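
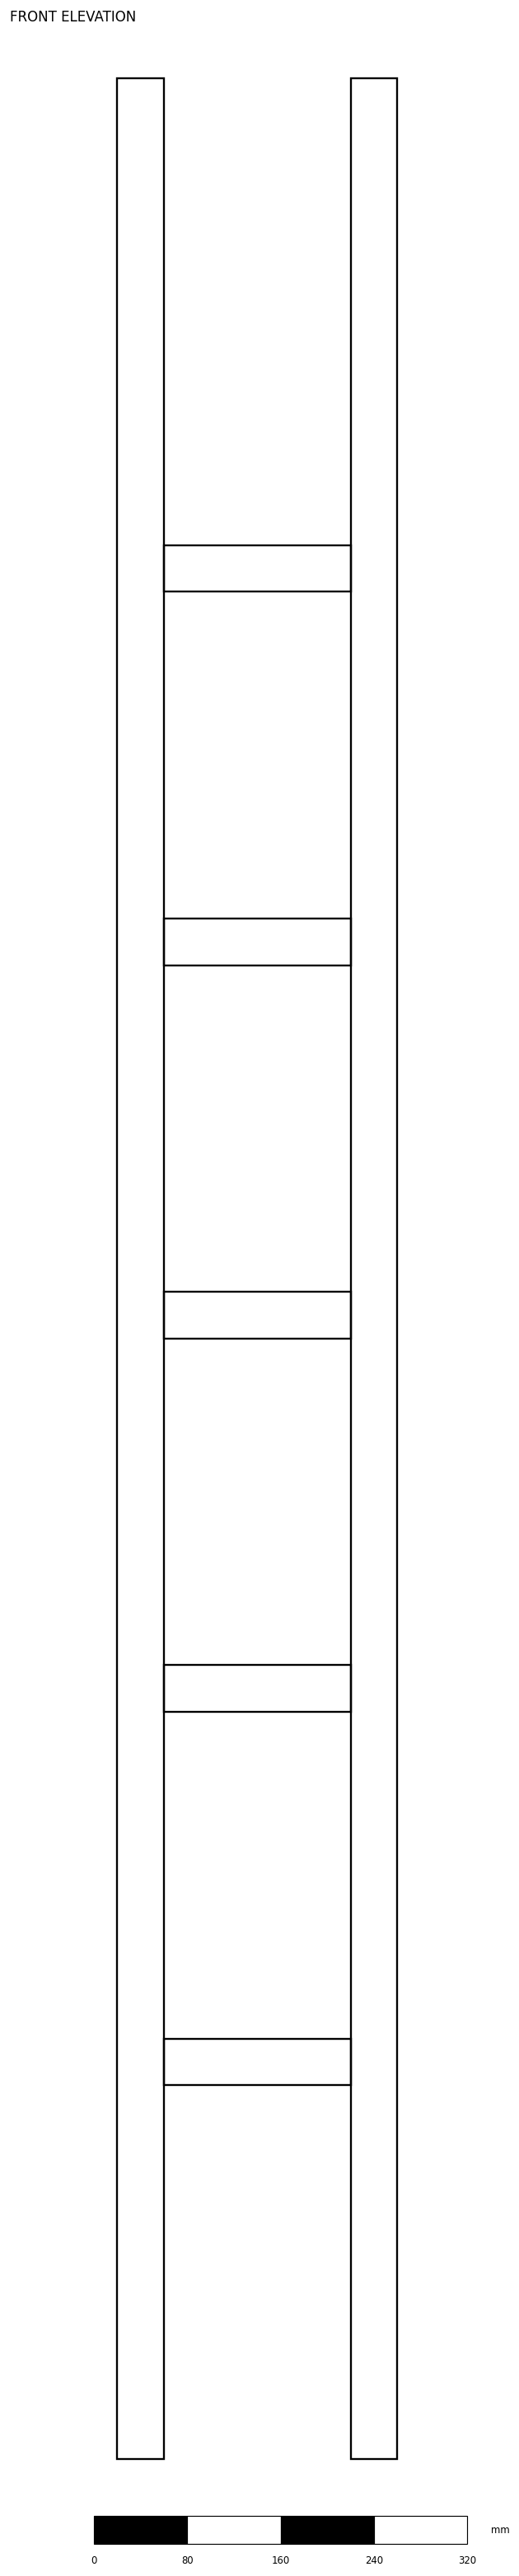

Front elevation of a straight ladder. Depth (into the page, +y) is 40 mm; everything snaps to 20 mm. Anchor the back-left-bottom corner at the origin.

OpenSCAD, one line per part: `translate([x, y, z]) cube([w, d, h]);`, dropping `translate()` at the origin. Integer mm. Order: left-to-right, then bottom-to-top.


cube([40, 40, 2040]);
translate([40, 0, 320]) cube([160, 40, 40]);
translate([40, 0, 640]) cube([160, 40, 40]);
translate([40, 0, 960]) cube([160, 40, 40]);
translate([40, 0, 1280]) cube([160, 40, 40]);
translate([40, 0, 1600]) cube([160, 40, 40]);
translate([200, 0, 0]) cube([40, 40, 2040]);


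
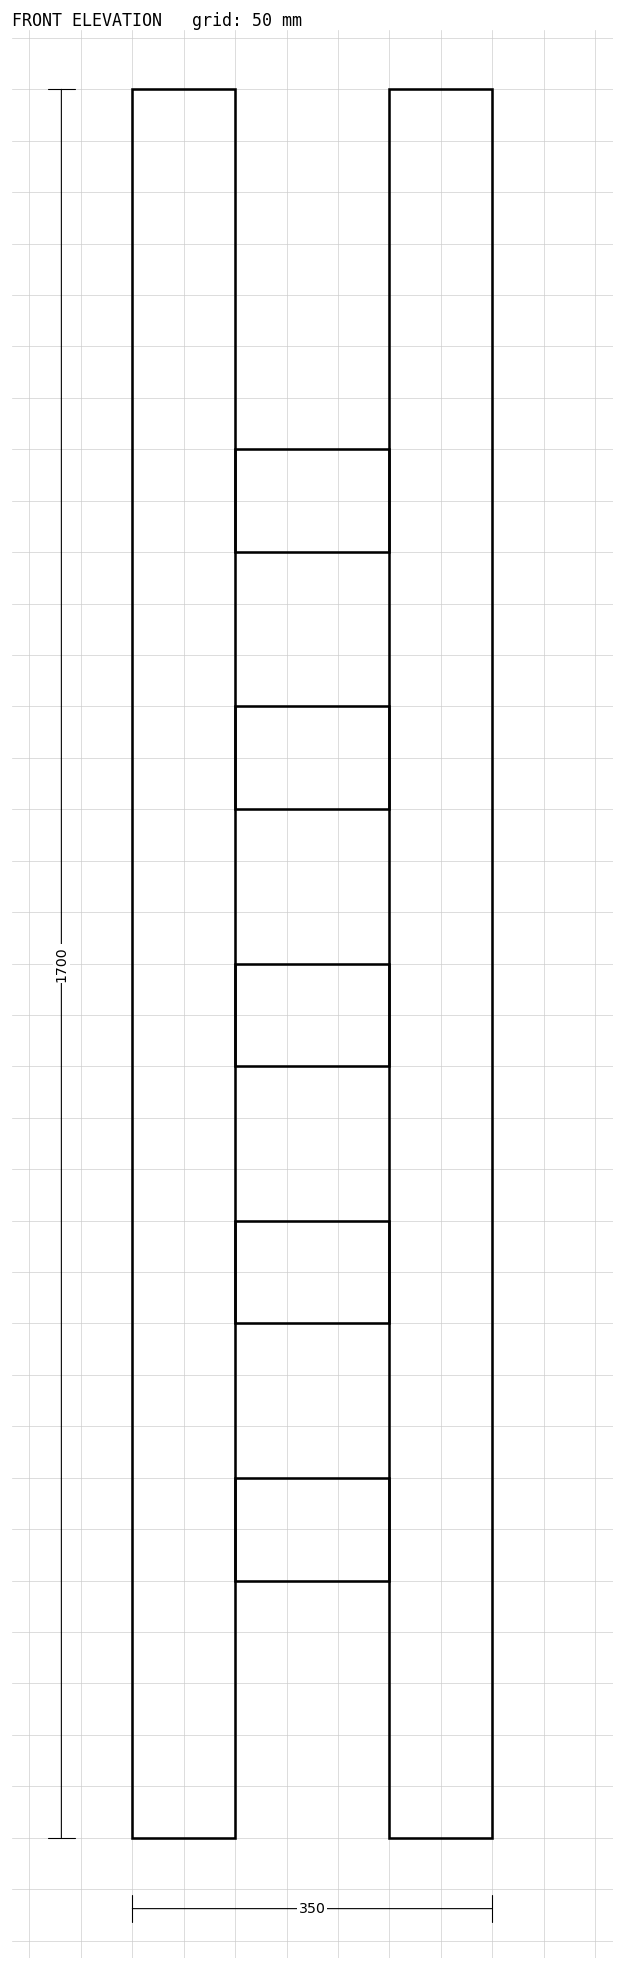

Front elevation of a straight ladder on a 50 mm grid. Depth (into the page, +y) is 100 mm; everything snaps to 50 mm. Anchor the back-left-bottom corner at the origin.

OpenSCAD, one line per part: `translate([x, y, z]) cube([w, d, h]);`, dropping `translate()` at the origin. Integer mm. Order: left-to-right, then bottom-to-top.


cube([100, 100, 1700]);
translate([100, 0, 250]) cube([150, 100, 100]);
translate([100, 0, 500]) cube([150, 100, 100]);
translate([100, 0, 750]) cube([150, 100, 100]);
translate([100, 0, 1000]) cube([150, 100, 100]);
translate([100, 0, 1250]) cube([150, 100, 100]);
translate([250, 0, 0]) cube([100, 100, 1700]);


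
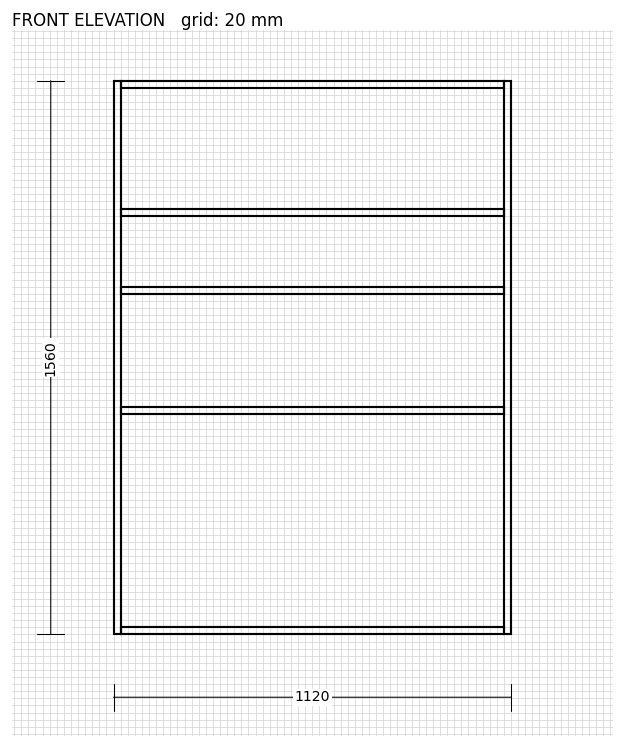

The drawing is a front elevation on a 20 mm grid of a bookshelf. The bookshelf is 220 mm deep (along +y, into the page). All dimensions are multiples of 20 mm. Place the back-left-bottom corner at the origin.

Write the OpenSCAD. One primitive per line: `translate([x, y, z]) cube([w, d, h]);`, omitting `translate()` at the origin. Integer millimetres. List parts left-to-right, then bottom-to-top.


cube([20, 220, 1560]);
translate([20, 0, 0]) cube([1080, 220, 20]);
translate([20, 0, 620]) cube([1080, 220, 20]);
translate([20, 0, 960]) cube([1080, 220, 20]);
translate([20, 0, 1180]) cube([1080, 220, 20]);
translate([20, 0, 1540]) cube([1080, 220, 20]);
translate([1100, 0, 0]) cube([20, 220, 1560]);


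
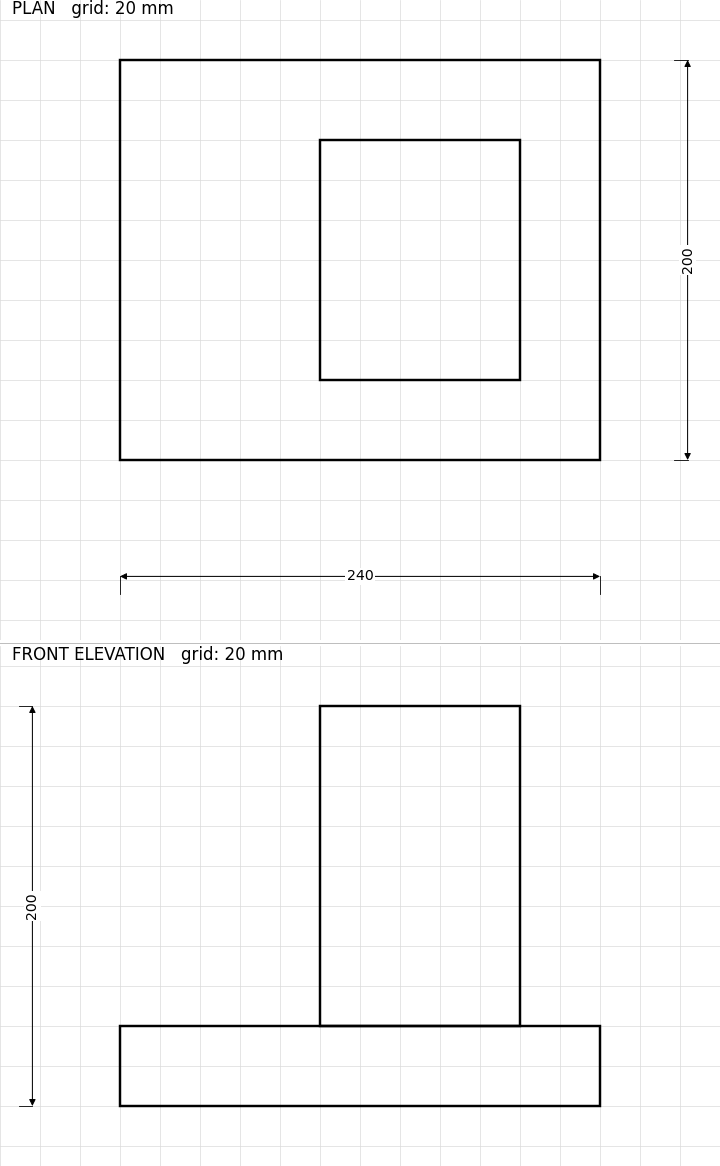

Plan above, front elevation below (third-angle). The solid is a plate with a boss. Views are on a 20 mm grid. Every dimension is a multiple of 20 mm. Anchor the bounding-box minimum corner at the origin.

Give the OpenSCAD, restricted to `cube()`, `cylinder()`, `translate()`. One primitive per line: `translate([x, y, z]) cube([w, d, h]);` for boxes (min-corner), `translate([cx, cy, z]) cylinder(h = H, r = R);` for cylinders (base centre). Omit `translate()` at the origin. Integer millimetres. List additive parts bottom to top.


cube([240, 200, 40]);
translate([100, 40, 40]) cube([100, 120, 160]);


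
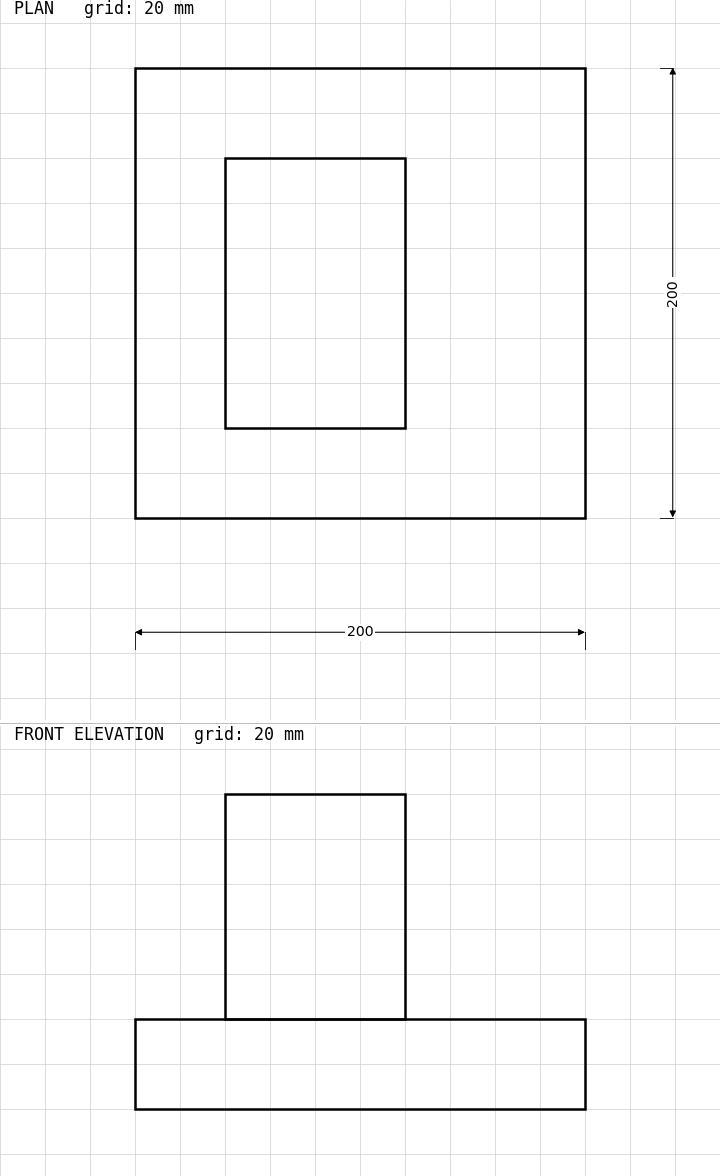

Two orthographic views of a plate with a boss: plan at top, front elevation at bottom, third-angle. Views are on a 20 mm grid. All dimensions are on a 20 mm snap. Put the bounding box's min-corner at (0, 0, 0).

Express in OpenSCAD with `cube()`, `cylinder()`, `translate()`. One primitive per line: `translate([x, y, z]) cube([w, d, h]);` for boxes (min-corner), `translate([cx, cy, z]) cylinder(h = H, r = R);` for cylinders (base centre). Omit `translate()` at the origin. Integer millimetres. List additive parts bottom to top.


cube([200, 200, 40]);
translate([40, 40, 40]) cube([80, 120, 100]);


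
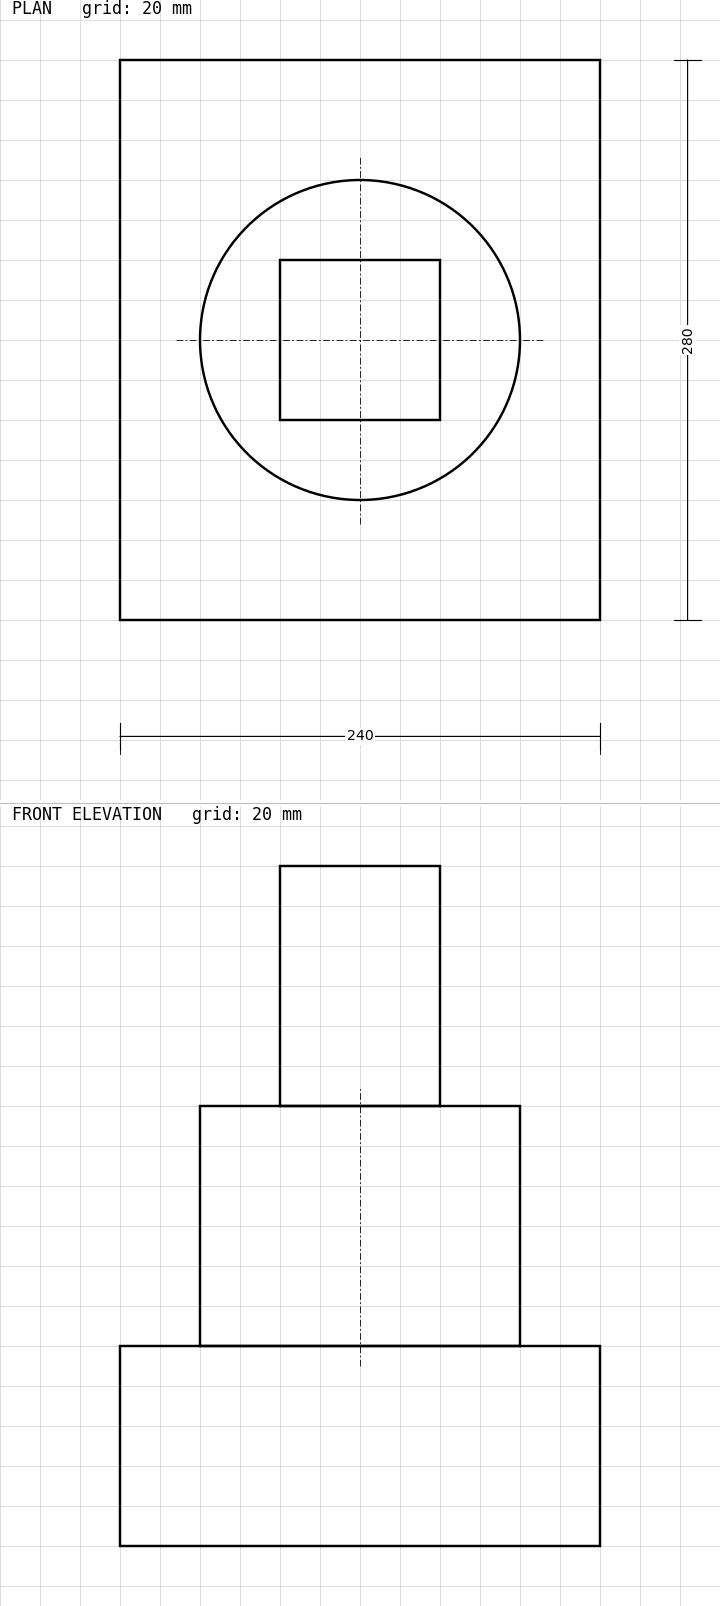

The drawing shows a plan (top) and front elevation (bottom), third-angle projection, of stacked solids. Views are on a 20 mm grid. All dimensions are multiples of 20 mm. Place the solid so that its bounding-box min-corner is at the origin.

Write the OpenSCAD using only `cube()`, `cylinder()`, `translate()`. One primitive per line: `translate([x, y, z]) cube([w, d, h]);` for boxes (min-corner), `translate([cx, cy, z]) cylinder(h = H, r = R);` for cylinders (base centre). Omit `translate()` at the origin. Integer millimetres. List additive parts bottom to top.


cube([240, 280, 100]);
translate([120, 140, 100]) cylinder(h = 120, r = 80);
translate([80, 100, 220]) cube([80, 80, 120]);


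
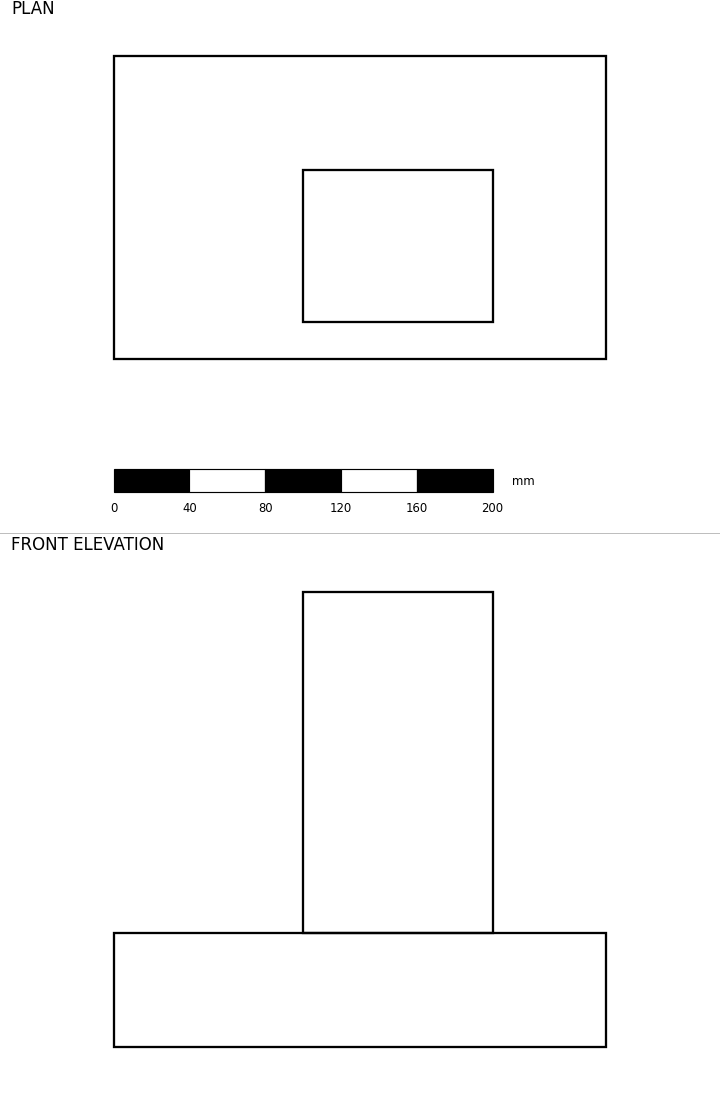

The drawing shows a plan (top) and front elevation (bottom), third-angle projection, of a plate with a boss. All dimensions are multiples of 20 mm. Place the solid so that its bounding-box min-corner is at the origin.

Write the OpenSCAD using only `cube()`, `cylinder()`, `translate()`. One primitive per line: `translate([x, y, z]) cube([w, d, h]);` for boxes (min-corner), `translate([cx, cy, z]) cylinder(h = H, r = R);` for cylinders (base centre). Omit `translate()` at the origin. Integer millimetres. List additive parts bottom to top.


cube([260, 160, 60]);
translate([100, 20, 60]) cube([100, 80, 180]);


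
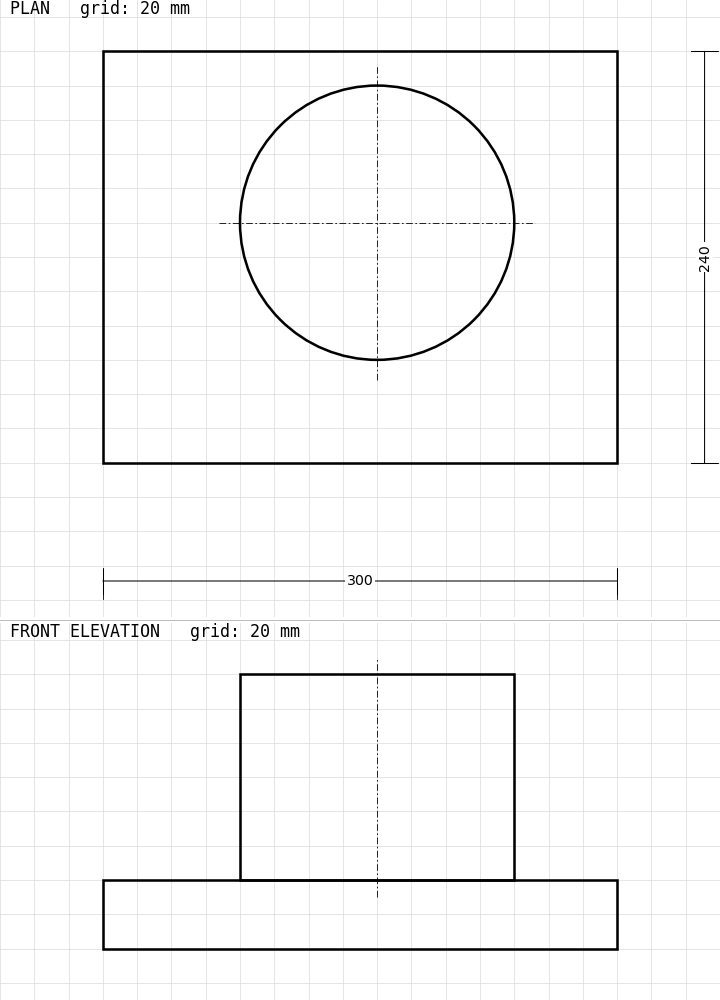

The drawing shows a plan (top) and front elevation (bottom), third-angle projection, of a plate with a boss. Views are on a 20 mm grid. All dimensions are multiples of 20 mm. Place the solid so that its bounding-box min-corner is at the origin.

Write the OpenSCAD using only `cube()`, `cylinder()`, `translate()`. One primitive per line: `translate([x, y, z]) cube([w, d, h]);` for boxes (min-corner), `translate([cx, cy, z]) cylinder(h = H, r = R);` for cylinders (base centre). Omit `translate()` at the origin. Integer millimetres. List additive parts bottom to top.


cube([300, 240, 40]);
translate([160, 140, 40]) cylinder(h = 120, r = 80);


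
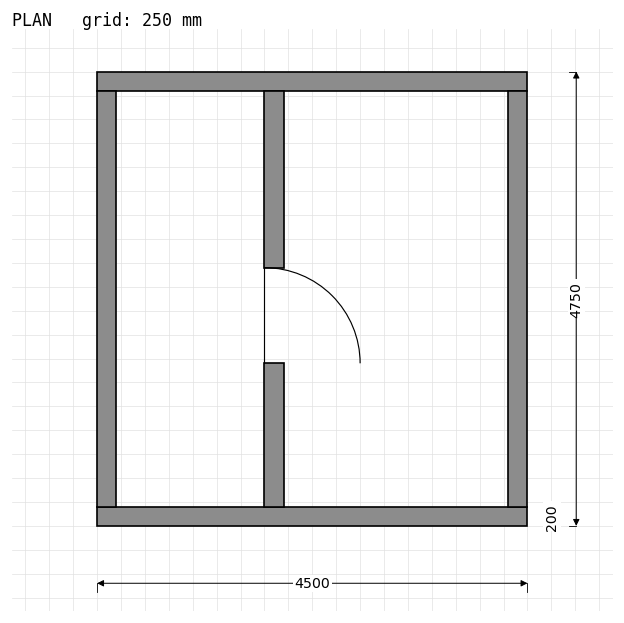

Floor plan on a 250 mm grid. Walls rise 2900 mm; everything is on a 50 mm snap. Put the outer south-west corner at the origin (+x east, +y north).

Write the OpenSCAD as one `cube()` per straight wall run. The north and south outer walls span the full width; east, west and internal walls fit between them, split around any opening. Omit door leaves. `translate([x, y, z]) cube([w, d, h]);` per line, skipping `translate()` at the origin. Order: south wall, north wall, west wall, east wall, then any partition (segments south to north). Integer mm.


cube([4500, 200, 2900]);
translate([0, 4550, 0]) cube([4500, 200, 2900]);
translate([0, 200, 0]) cube([200, 4350, 2900]);
translate([4300, 200, 0]) cube([200, 4350, 2900]);
translate([1750, 200, 0]) cube([200, 1500, 2900]);
translate([1750, 2700, 0]) cube([200, 1850, 2900]);


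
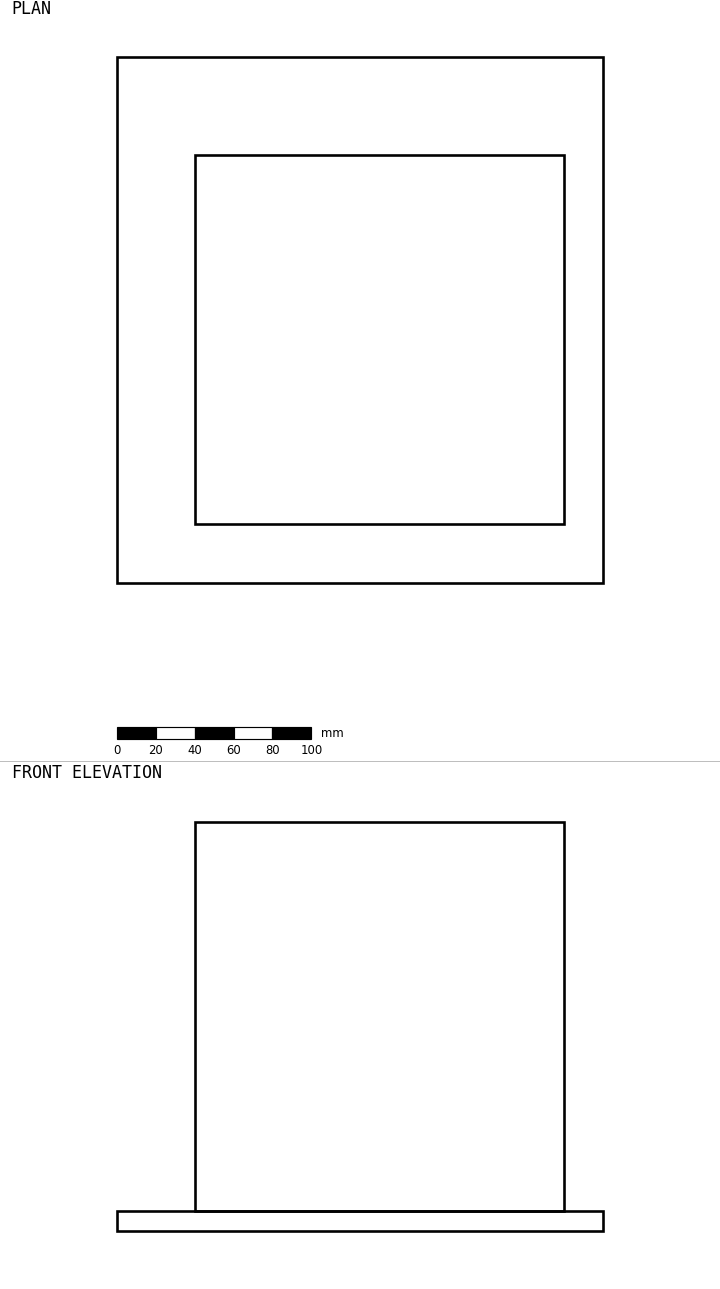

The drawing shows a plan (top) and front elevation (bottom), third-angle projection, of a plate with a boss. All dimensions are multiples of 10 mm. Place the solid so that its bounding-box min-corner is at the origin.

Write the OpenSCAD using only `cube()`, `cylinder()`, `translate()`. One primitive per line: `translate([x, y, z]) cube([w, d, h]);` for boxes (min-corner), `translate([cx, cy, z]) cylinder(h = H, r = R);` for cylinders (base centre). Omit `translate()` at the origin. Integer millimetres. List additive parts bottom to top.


cube([250, 270, 10]);
translate([40, 30, 10]) cube([190, 190, 200]);


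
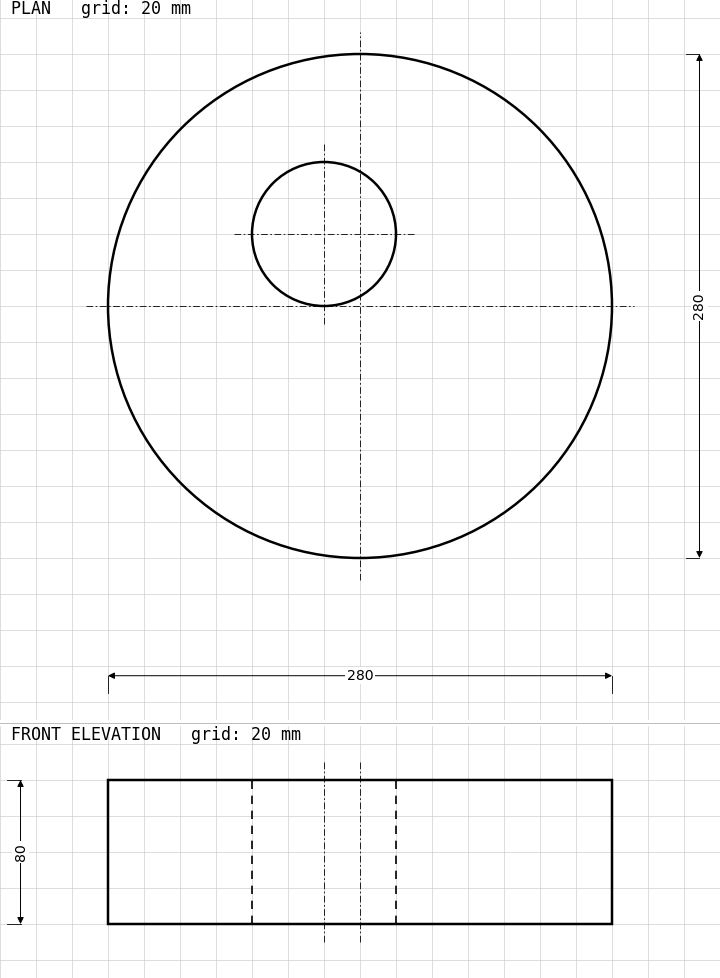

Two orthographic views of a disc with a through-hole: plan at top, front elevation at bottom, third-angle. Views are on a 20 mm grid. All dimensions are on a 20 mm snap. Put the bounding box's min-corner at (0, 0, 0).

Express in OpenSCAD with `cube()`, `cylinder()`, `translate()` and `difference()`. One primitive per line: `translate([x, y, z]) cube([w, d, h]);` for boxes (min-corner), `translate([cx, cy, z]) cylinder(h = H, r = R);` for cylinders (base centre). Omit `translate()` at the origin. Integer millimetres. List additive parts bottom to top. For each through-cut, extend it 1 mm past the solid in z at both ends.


difference() {
  translate([140, 140, 0]) cylinder(h = 80, r = 140);
  translate([120, 180, -1]) cylinder(h = 82, r = 40);
}


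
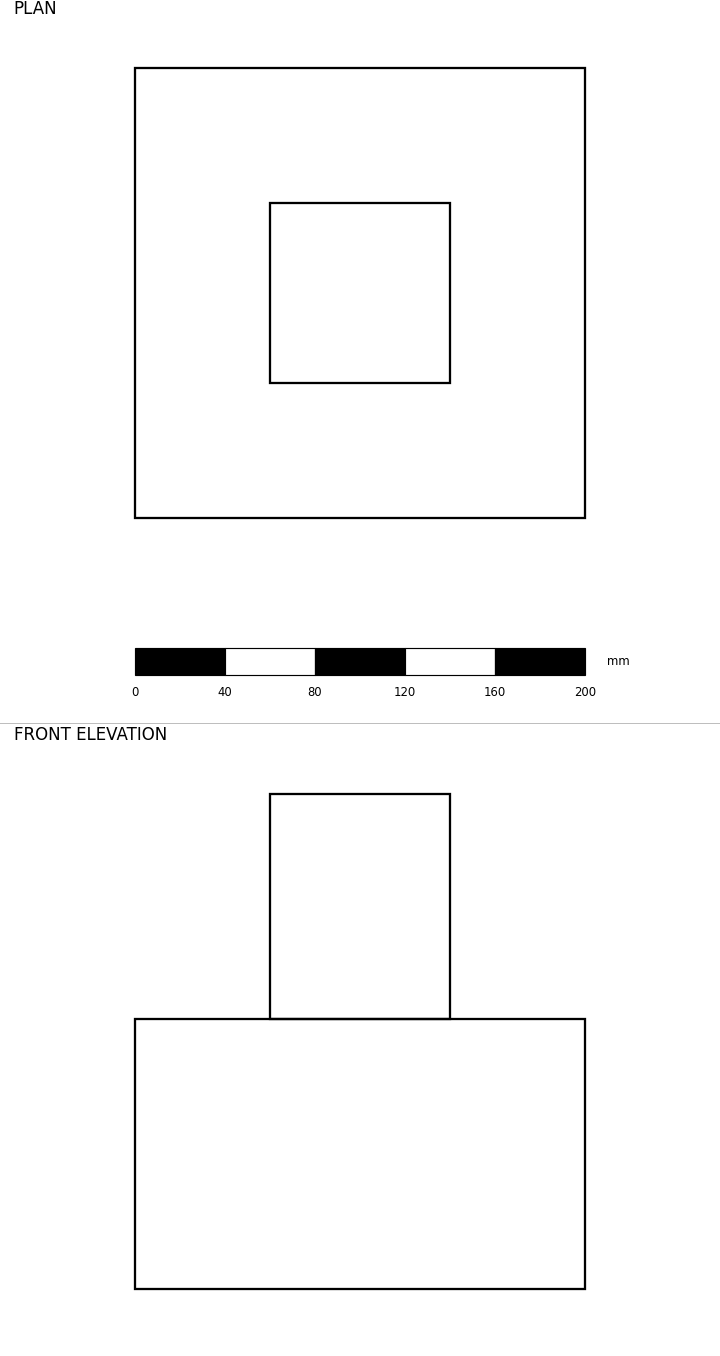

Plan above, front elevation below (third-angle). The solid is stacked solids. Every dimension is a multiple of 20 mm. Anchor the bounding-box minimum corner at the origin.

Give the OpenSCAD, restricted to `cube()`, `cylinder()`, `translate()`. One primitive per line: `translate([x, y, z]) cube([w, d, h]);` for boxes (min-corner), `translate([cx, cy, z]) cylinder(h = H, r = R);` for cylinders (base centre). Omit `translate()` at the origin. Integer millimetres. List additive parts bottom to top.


cube([200, 200, 120]);
translate([60, 60, 120]) cube([80, 80, 100]);


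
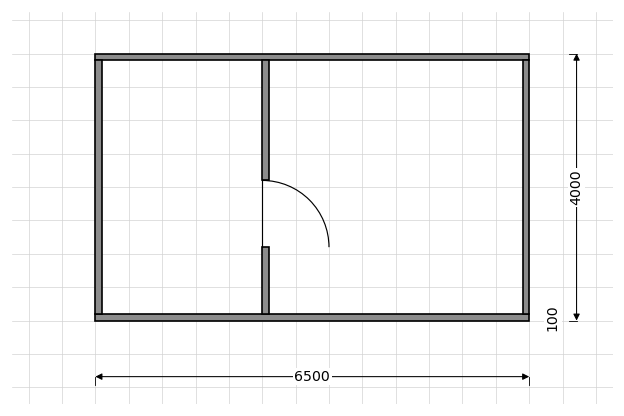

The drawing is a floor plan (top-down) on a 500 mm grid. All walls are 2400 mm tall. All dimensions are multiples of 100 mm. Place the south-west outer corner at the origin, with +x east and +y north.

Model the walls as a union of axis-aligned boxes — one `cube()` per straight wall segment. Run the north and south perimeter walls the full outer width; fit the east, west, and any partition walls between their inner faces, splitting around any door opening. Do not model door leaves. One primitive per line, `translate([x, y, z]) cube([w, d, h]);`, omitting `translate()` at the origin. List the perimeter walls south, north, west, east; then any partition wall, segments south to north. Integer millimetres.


cube([6500, 100, 2400]);
translate([0, 3900, 0]) cube([6500, 100, 2400]);
translate([0, 100, 0]) cube([100, 3800, 2400]);
translate([6400, 100, 0]) cube([100, 3800, 2400]);
translate([2500, 100, 0]) cube([100, 1000, 2400]);
translate([2500, 2100, 0]) cube([100, 1800, 2400]);


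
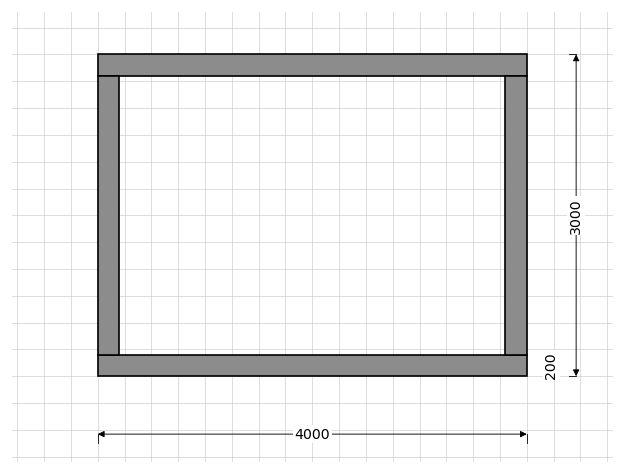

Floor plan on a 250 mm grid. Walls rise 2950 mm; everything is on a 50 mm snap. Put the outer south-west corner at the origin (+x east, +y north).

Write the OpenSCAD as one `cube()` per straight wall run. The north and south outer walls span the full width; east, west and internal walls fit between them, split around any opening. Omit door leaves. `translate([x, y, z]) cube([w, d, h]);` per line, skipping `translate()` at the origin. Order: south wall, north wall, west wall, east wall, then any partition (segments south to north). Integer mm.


cube([4000, 200, 2950]);
translate([0, 2800, 0]) cube([4000, 200, 2950]);
translate([0, 200, 0]) cube([200, 2600, 2950]);
translate([3800, 200, 0]) cube([200, 2600, 2950]);


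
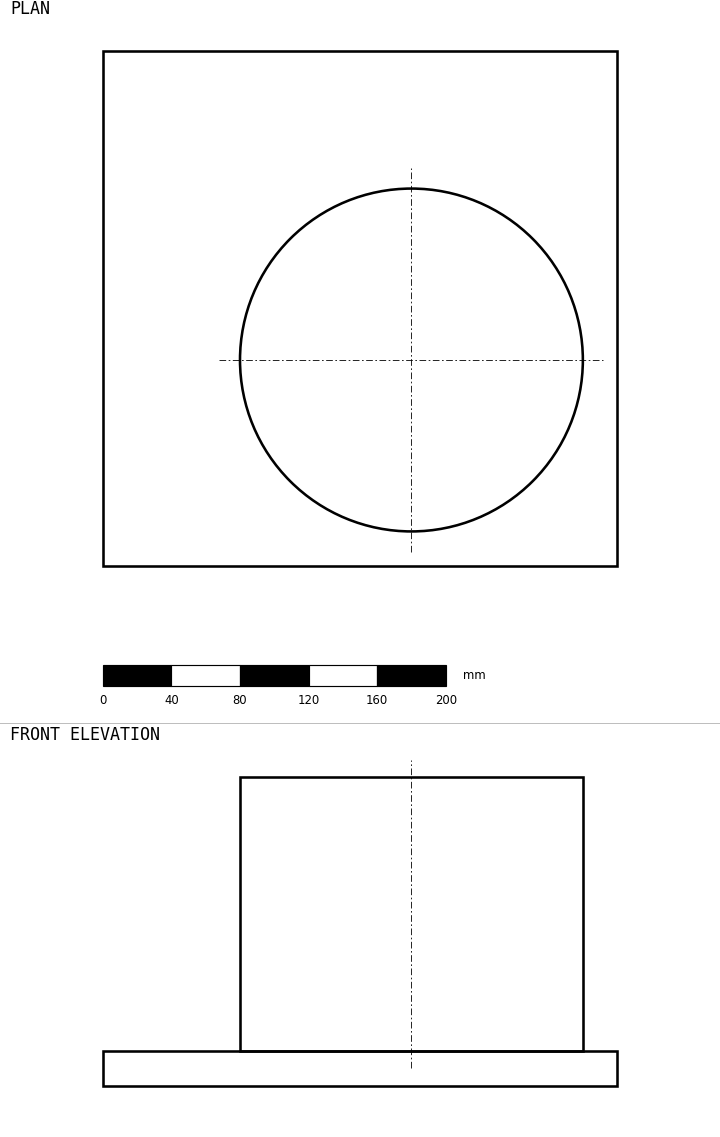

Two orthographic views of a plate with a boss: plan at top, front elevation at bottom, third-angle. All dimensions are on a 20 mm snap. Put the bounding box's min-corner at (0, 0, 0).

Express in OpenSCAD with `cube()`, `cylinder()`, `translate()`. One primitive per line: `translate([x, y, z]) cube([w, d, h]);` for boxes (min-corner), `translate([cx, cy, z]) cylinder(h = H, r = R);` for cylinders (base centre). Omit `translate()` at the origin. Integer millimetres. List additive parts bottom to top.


cube([300, 300, 20]);
translate([180, 120, 20]) cylinder(h = 160, r = 100);


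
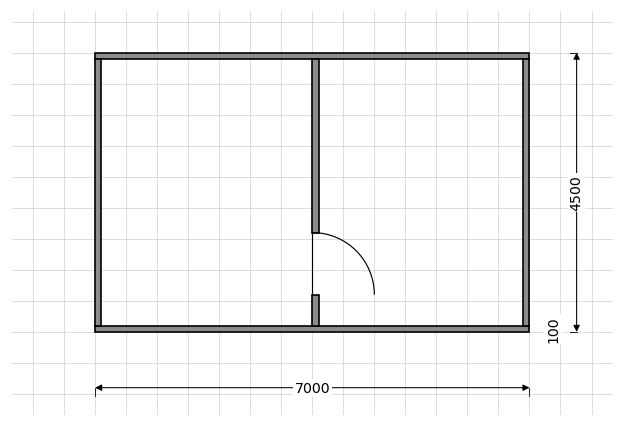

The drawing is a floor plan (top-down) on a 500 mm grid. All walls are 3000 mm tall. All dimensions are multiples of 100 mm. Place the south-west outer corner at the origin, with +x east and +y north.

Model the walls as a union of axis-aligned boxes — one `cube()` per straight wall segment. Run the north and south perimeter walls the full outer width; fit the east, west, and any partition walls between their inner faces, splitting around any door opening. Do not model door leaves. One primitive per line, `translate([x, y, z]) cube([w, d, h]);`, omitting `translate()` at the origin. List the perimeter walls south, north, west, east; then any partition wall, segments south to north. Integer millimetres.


cube([7000, 100, 3000]);
translate([0, 4400, 0]) cube([7000, 100, 3000]);
translate([0, 100, 0]) cube([100, 4300, 3000]);
translate([6900, 100, 0]) cube([100, 4300, 3000]);
translate([3500, 100, 0]) cube([100, 500, 3000]);
translate([3500, 1600, 0]) cube([100, 2800, 3000]);


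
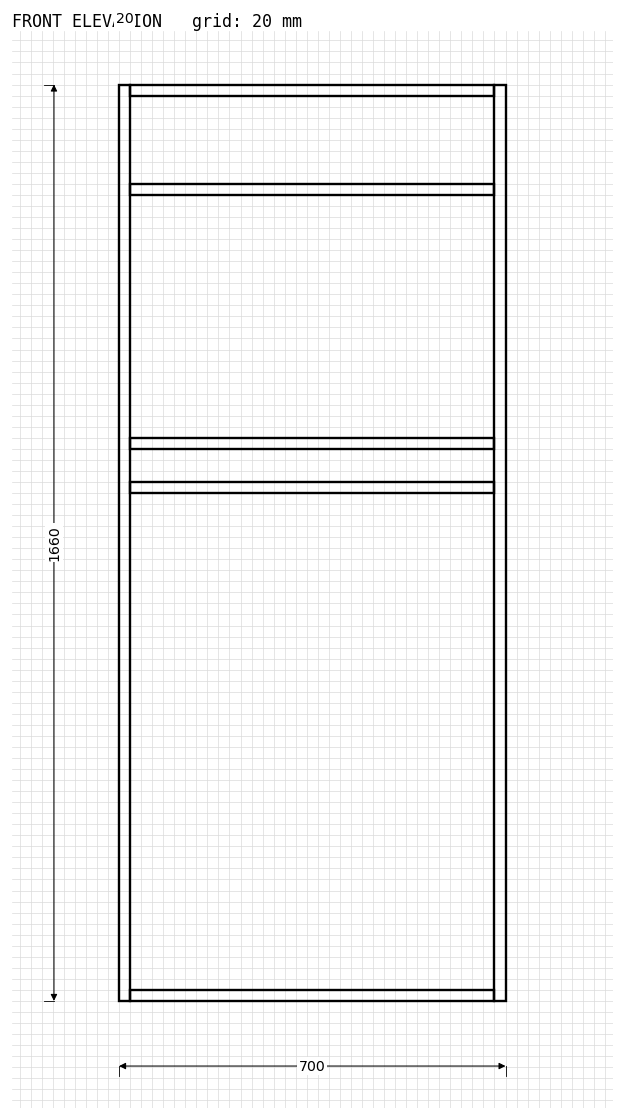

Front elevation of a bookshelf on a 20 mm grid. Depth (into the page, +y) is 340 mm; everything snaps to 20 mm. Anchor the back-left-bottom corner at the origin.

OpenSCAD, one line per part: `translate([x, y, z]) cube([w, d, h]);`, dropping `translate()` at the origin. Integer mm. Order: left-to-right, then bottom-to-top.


cube([20, 340, 1660]);
translate([20, 0, 0]) cube([660, 340, 20]);
translate([20, 0, 920]) cube([660, 340, 20]);
translate([20, 0, 1000]) cube([660, 340, 20]);
translate([20, 0, 1460]) cube([660, 340, 20]);
translate([20, 0, 1640]) cube([660, 340, 20]);
translate([680, 0, 0]) cube([20, 340, 1660]);


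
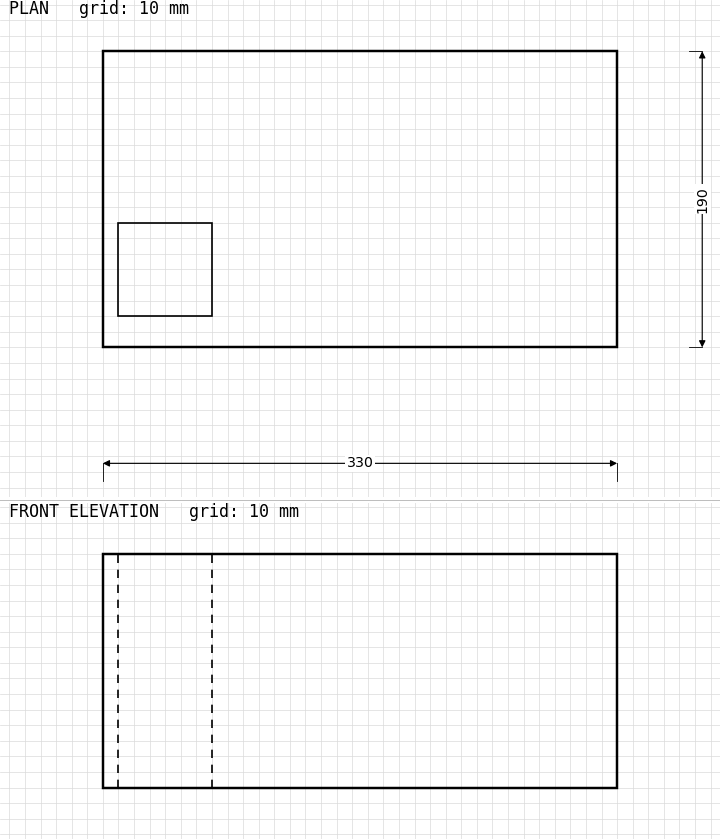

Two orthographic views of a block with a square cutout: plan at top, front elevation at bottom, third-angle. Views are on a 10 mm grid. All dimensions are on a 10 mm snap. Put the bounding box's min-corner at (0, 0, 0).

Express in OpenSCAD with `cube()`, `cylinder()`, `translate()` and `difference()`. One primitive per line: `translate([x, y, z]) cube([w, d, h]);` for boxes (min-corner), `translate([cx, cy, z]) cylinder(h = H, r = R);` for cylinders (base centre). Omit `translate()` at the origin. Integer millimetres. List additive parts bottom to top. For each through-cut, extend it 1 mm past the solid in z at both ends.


difference() {
  cube([330, 190, 150]);
  translate([10, 20, -1]) cube([60, 60, 152]);
}


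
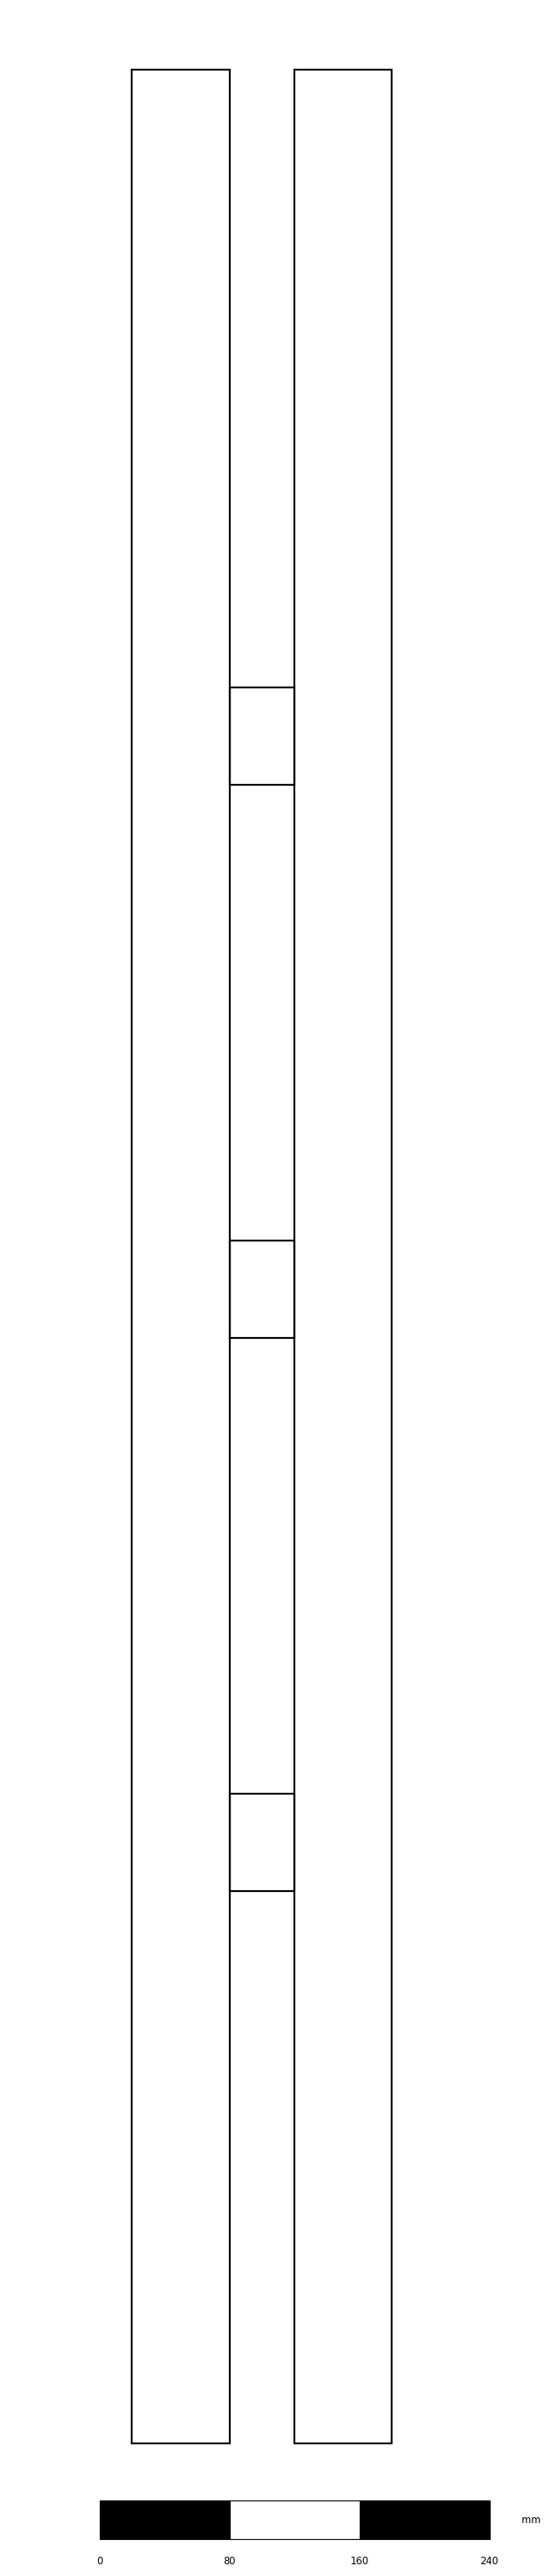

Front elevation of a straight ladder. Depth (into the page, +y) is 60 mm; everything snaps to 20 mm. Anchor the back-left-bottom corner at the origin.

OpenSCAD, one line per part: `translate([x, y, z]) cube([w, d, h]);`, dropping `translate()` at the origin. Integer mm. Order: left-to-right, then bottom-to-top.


cube([60, 60, 1460]);
translate([60, 0, 340]) cube([40, 60, 60]);
translate([60, 0, 680]) cube([40, 60, 60]);
translate([60, 0, 1020]) cube([40, 60, 60]);
translate([100, 0, 0]) cube([60, 60, 1460]);


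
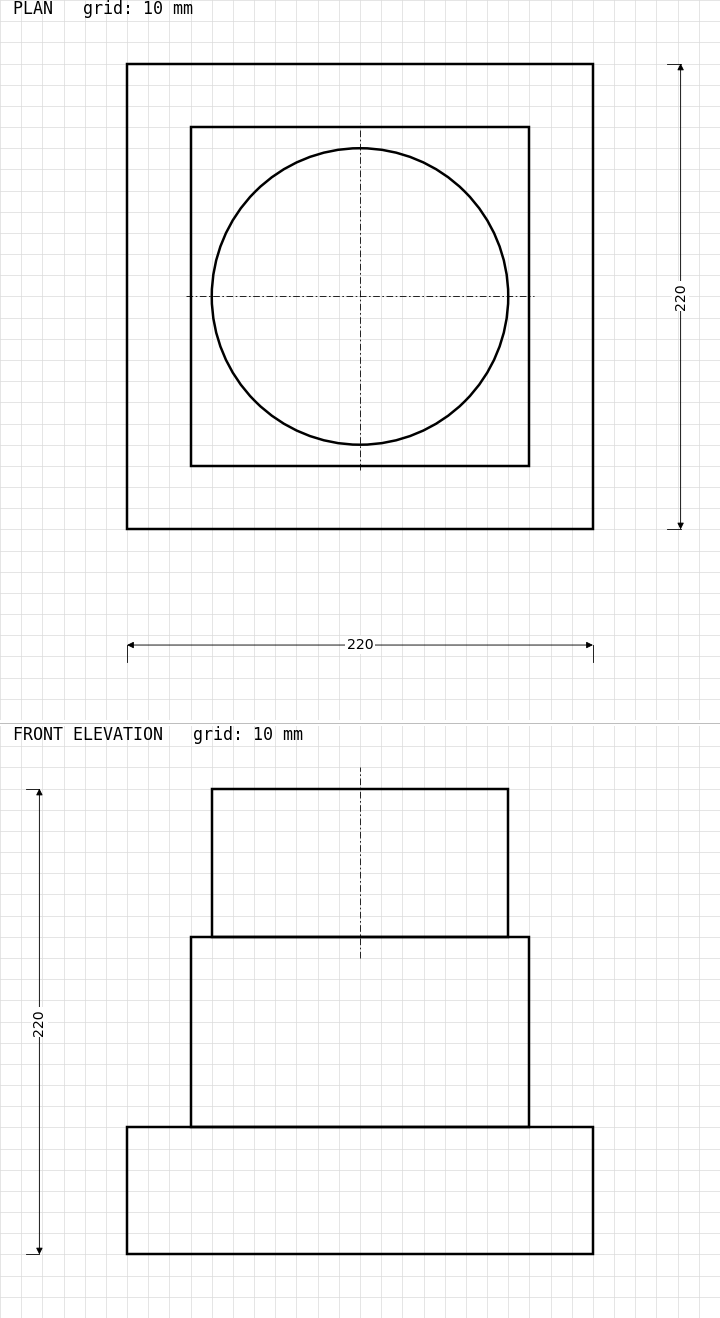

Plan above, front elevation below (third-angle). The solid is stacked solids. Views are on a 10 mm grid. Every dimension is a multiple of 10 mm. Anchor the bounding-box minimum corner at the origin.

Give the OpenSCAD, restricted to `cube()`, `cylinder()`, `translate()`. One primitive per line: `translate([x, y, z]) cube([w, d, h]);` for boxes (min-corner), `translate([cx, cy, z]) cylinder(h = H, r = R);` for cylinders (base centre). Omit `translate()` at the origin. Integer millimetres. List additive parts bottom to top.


cube([220, 220, 60]);
translate([30, 30, 60]) cube([160, 160, 90]);
translate([110, 110, 150]) cylinder(h = 70, r = 70);


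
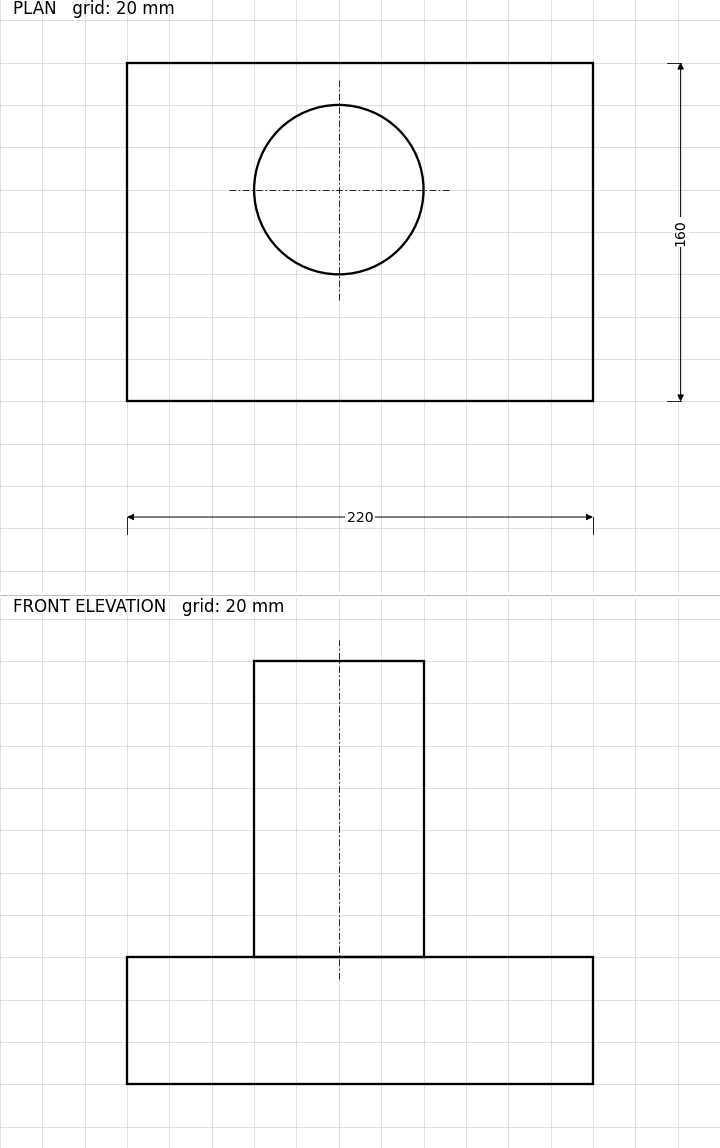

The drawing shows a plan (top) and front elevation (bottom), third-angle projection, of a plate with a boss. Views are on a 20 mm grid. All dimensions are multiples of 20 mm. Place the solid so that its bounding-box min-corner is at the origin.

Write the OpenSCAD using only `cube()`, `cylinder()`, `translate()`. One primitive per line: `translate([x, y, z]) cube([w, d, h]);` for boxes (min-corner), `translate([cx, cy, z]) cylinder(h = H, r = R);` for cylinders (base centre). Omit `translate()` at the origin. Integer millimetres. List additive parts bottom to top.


cube([220, 160, 60]);
translate([100, 100, 60]) cylinder(h = 140, r = 40);


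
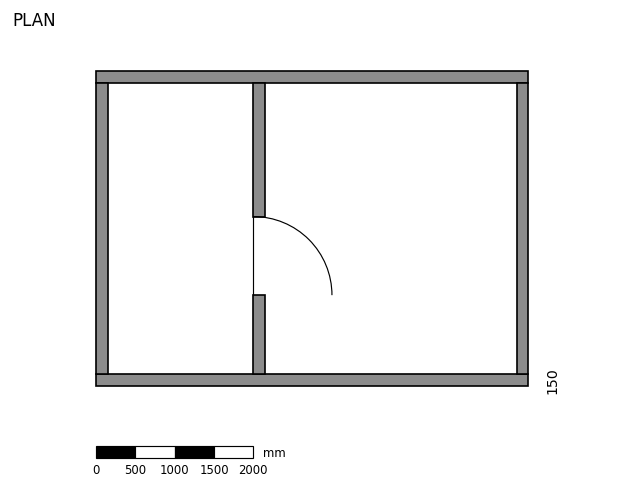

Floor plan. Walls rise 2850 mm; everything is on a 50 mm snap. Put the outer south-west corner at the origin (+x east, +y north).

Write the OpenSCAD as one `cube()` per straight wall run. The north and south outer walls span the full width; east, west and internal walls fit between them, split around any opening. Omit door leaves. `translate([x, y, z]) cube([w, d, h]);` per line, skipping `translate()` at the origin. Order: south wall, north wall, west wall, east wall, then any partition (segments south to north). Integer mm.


cube([5500, 150, 2850]);
translate([0, 3850, 0]) cube([5500, 150, 2850]);
translate([0, 150, 0]) cube([150, 3700, 2850]);
translate([5350, 150, 0]) cube([150, 3700, 2850]);
translate([2000, 150, 0]) cube([150, 1000, 2850]);
translate([2000, 2150, 0]) cube([150, 1700, 2850]);


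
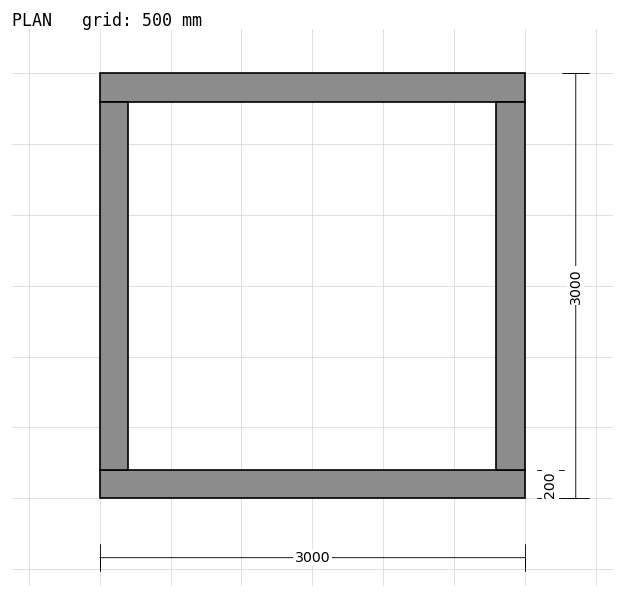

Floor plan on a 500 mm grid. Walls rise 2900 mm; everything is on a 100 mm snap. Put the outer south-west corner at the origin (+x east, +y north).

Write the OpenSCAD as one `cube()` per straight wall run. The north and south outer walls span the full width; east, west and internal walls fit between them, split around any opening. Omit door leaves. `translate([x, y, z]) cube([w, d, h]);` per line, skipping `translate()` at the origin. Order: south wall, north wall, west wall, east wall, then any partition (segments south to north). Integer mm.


cube([3000, 200, 2900]);
translate([0, 2800, 0]) cube([3000, 200, 2900]);
translate([0, 200, 0]) cube([200, 2600, 2900]);
translate([2800, 200, 0]) cube([200, 2600, 2900]);


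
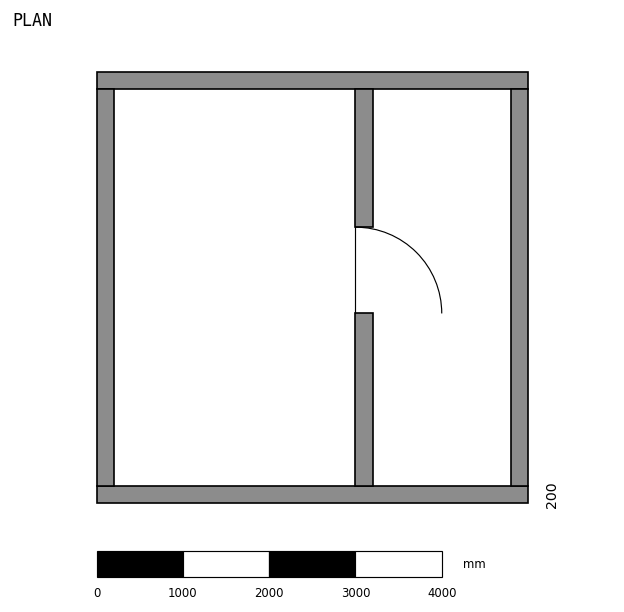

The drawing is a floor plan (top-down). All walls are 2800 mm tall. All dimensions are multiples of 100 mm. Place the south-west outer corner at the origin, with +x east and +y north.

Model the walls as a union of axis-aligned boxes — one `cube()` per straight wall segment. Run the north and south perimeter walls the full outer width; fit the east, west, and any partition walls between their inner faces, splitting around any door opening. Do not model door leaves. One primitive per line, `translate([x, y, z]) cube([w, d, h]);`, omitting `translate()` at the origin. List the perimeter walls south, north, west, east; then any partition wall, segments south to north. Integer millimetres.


cube([5000, 200, 2800]);
translate([0, 4800, 0]) cube([5000, 200, 2800]);
translate([0, 200, 0]) cube([200, 4600, 2800]);
translate([4800, 200, 0]) cube([200, 4600, 2800]);
translate([3000, 200, 0]) cube([200, 2000, 2800]);
translate([3000, 3200, 0]) cube([200, 1600, 2800]);


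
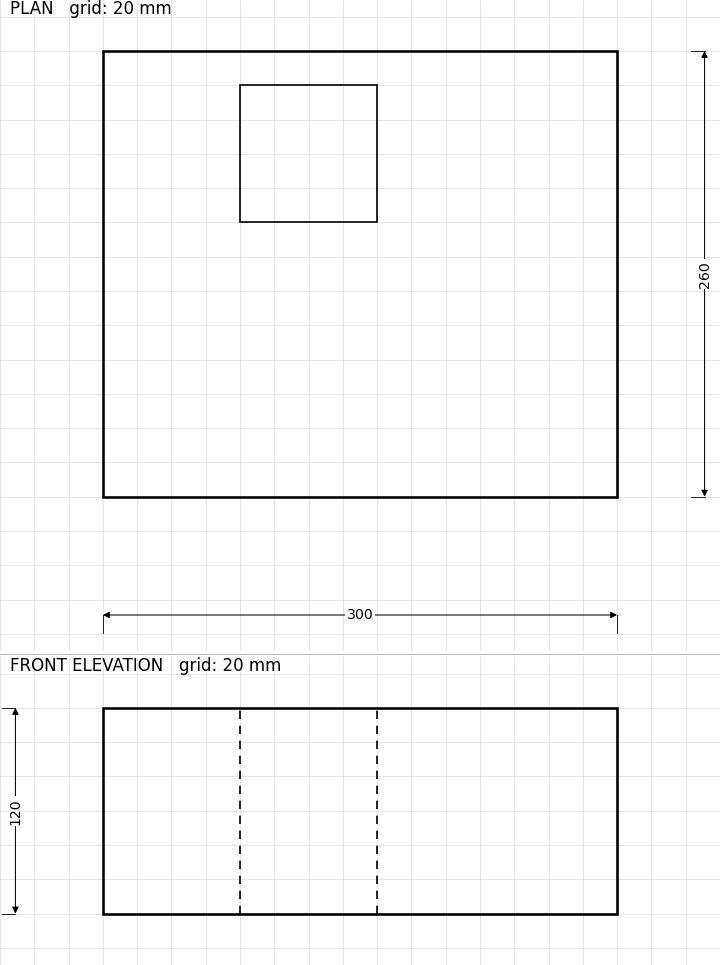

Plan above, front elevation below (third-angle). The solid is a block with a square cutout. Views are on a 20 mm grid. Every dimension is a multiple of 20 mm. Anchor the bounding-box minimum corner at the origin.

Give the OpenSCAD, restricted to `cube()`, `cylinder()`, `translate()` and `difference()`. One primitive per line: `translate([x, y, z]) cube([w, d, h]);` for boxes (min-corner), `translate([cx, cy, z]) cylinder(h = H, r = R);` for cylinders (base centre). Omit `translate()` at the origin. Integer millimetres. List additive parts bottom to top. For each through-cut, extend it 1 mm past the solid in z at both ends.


difference() {
  cube([300, 260, 120]);
  translate([80, 160, -1]) cube([80, 80, 122]);
}


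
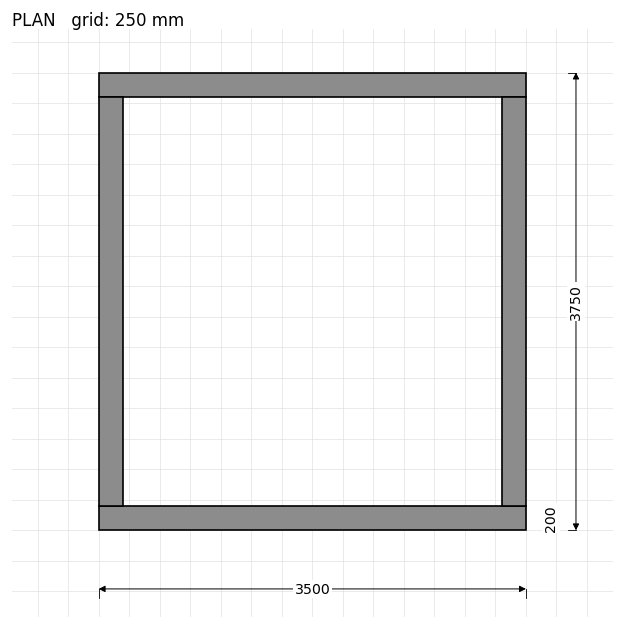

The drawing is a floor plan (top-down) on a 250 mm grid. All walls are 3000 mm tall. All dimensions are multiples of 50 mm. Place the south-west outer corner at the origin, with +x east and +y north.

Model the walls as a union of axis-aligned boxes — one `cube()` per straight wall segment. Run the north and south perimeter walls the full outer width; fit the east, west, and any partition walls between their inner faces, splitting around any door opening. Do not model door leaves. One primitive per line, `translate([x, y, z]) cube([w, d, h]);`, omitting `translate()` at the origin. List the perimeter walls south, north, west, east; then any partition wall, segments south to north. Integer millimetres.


cube([3500, 200, 3000]);
translate([0, 3550, 0]) cube([3500, 200, 3000]);
translate([0, 200, 0]) cube([200, 3350, 3000]);
translate([3300, 200, 0]) cube([200, 3350, 3000]);


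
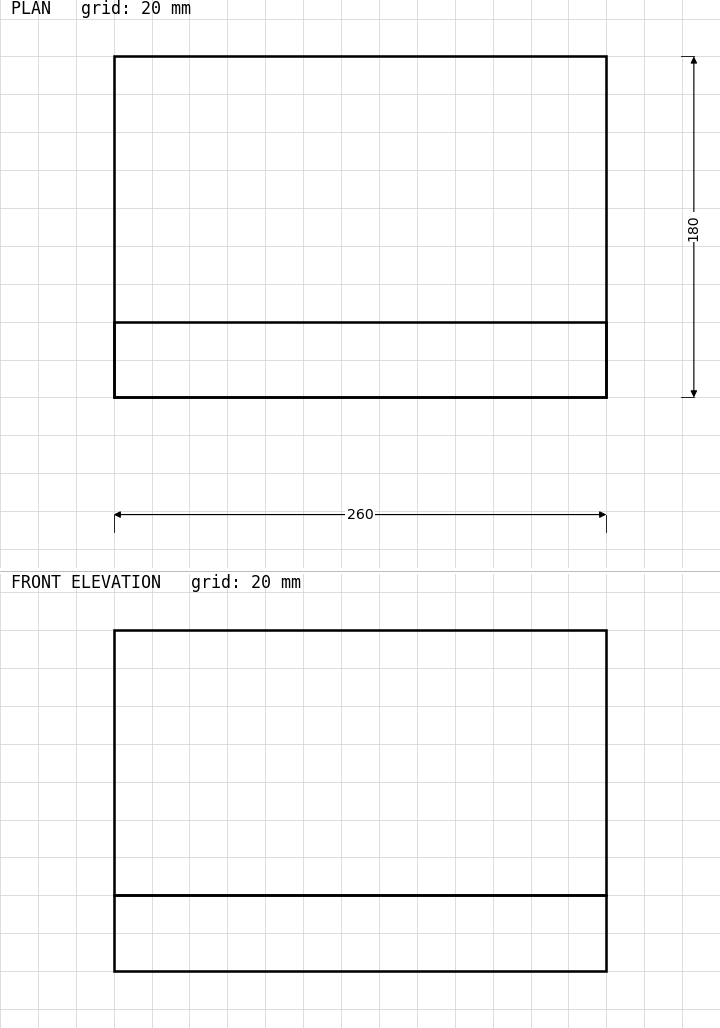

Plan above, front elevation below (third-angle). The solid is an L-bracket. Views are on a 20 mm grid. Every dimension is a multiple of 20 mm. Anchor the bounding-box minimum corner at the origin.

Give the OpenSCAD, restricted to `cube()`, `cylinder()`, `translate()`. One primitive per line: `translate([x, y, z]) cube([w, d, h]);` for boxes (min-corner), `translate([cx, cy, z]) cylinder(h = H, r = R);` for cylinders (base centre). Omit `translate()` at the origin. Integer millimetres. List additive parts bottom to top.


cube([260, 180, 40]);
translate([0, 0, 40]) cube([260, 40, 140]);


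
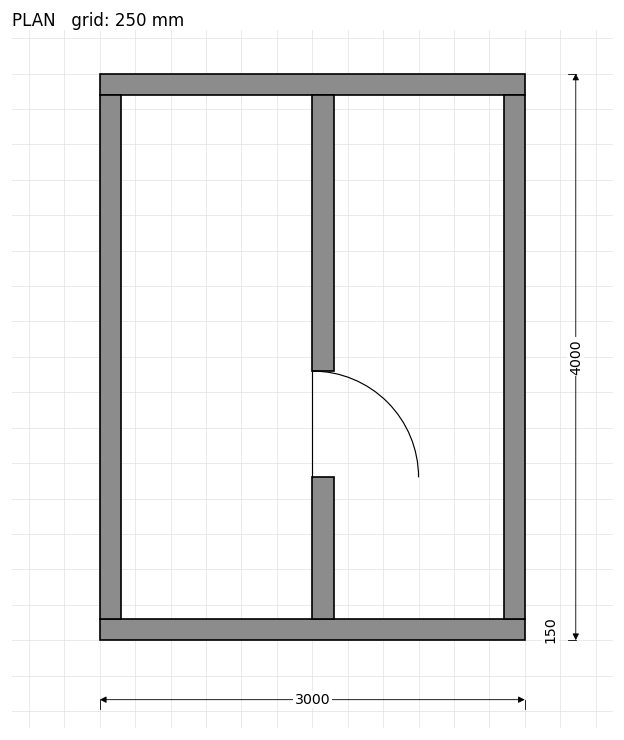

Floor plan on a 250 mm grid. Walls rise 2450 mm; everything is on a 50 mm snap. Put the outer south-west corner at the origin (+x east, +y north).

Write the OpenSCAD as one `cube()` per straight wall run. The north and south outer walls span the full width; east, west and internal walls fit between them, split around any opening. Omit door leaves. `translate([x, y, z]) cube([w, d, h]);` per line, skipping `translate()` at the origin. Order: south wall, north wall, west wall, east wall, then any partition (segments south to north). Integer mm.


cube([3000, 150, 2450]);
translate([0, 3850, 0]) cube([3000, 150, 2450]);
translate([0, 150, 0]) cube([150, 3700, 2450]);
translate([2850, 150, 0]) cube([150, 3700, 2450]);
translate([1500, 150, 0]) cube([150, 1000, 2450]);
translate([1500, 1900, 0]) cube([150, 1950, 2450]);


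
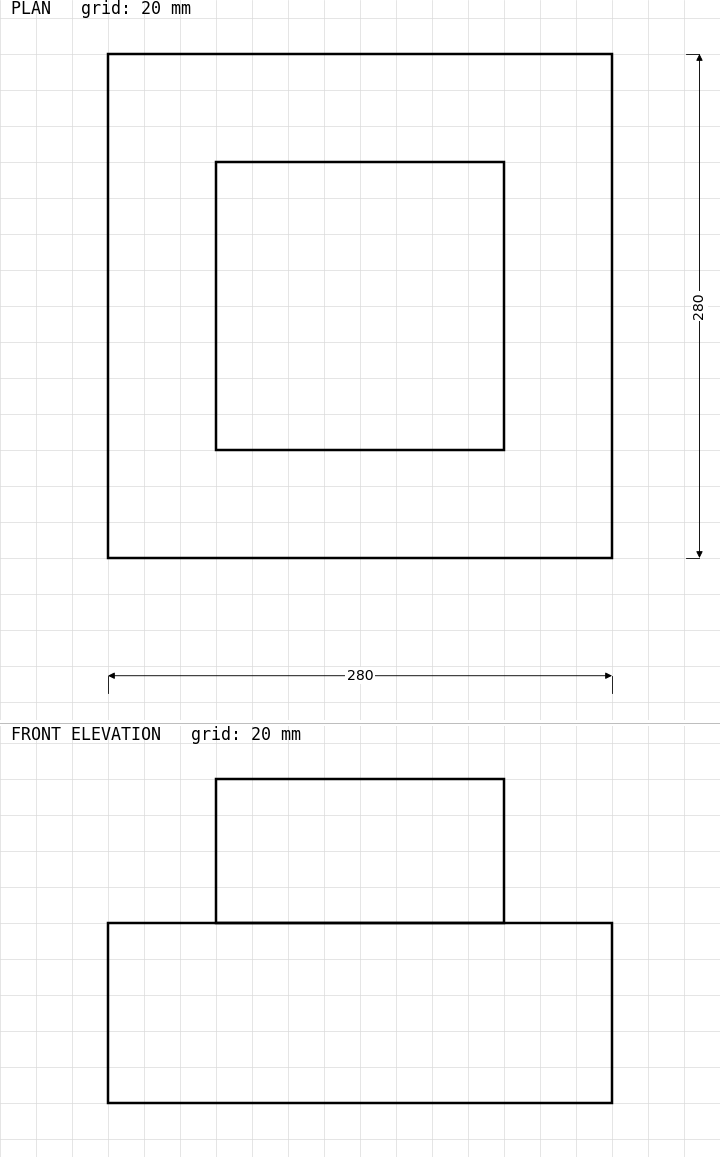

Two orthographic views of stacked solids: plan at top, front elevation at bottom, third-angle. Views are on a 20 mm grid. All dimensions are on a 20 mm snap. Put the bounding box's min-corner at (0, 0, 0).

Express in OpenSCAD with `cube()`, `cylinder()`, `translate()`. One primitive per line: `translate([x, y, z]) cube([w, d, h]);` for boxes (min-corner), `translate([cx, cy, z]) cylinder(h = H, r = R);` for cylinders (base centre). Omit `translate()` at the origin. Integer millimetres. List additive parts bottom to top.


cube([280, 280, 100]);
translate([60, 60, 100]) cube([160, 160, 80]);


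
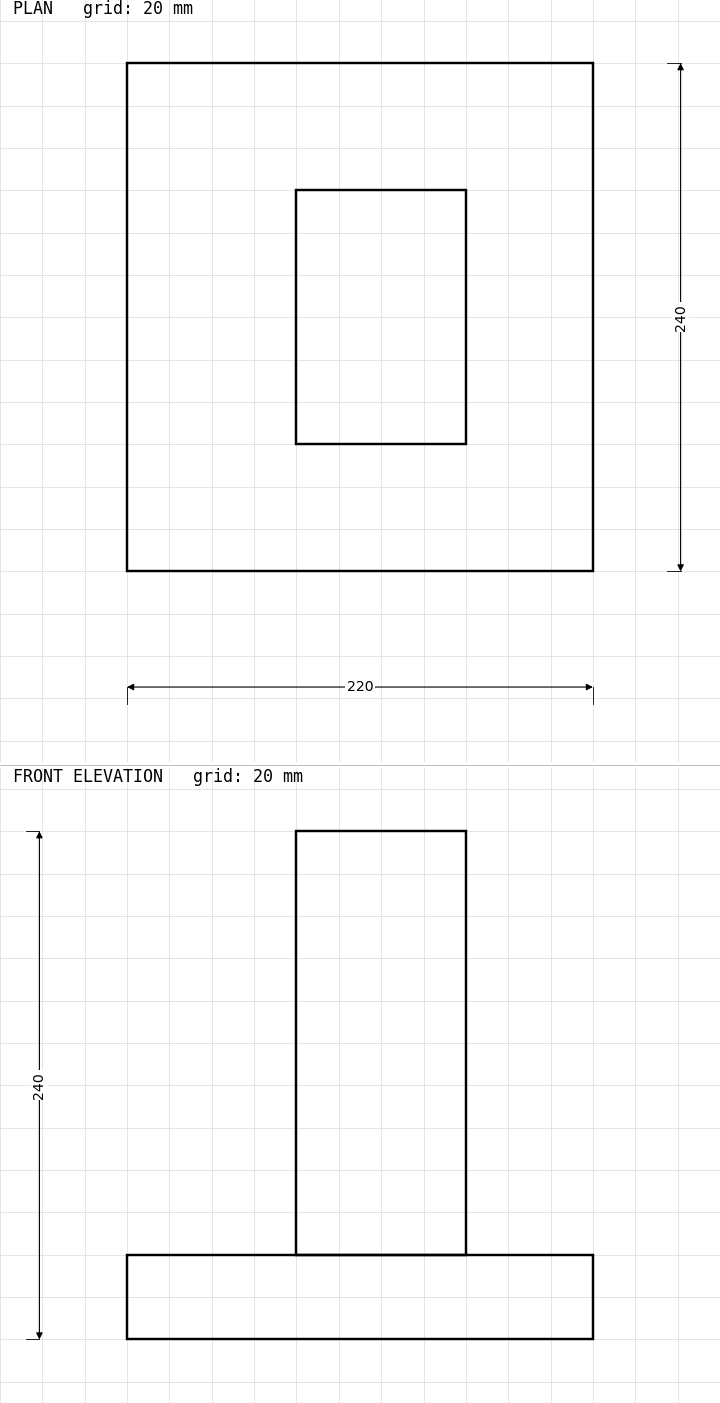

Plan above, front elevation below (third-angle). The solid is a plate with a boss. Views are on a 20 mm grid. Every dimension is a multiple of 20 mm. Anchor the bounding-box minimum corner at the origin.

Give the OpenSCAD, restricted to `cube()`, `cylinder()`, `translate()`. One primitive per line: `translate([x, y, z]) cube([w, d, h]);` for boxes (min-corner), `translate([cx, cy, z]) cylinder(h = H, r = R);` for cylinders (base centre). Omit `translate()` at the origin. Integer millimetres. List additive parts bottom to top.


cube([220, 240, 40]);
translate([80, 60, 40]) cube([80, 120, 200]);


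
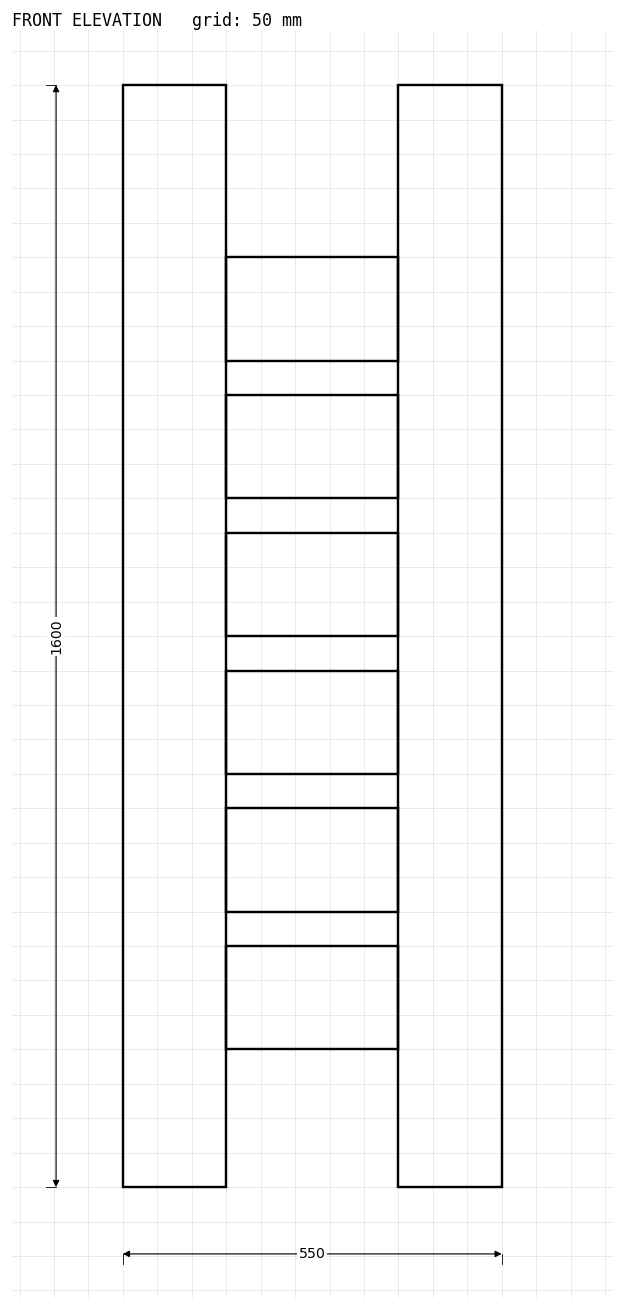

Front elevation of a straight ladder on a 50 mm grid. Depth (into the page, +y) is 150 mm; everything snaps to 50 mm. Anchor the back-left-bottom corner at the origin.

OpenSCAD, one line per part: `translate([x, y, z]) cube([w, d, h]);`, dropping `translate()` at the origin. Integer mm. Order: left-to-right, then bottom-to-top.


cube([150, 150, 1600]);
translate([150, 0, 200]) cube([250, 150, 150]);
translate([150, 0, 400]) cube([250, 150, 150]);
translate([150, 0, 600]) cube([250, 150, 150]);
translate([150, 0, 800]) cube([250, 150, 150]);
translate([150, 0, 1000]) cube([250, 150, 150]);
translate([150, 0, 1200]) cube([250, 150, 150]);
translate([400, 0, 0]) cube([150, 150, 1600]);


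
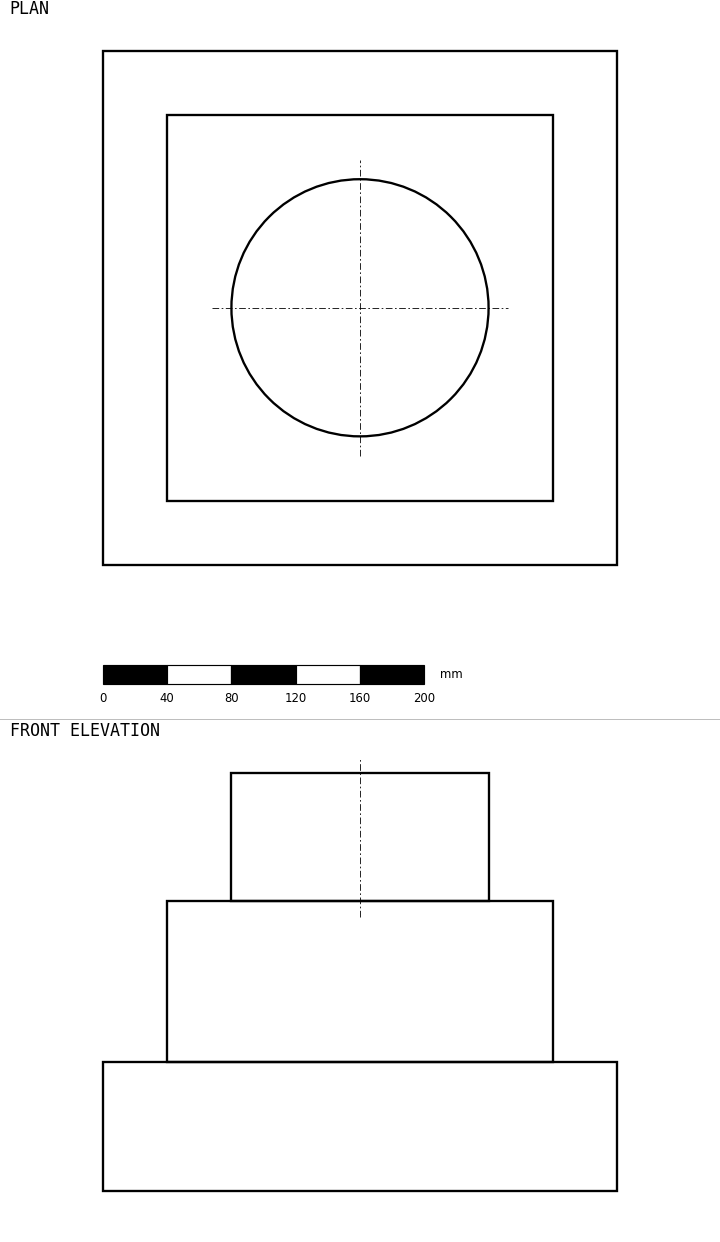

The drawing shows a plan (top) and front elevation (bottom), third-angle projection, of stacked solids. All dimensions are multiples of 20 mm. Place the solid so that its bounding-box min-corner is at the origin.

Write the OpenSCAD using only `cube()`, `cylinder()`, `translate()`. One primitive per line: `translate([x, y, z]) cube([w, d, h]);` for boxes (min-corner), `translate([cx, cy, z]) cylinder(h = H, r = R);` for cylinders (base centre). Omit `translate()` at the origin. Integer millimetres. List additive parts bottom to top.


cube([320, 320, 80]);
translate([40, 40, 80]) cube([240, 240, 100]);
translate([160, 160, 180]) cylinder(h = 80, r = 80);
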